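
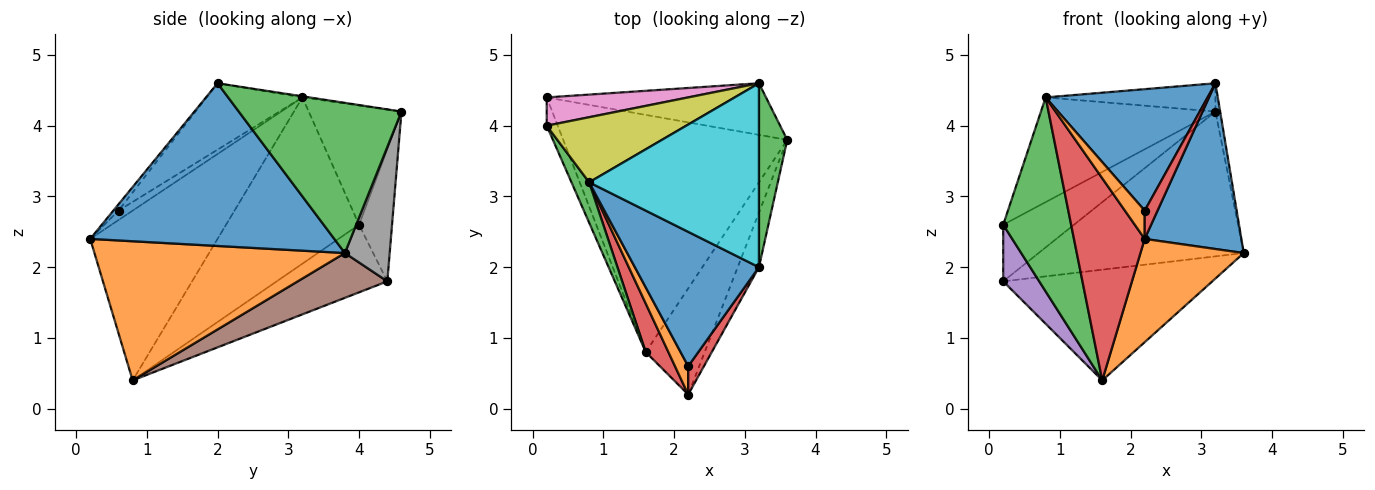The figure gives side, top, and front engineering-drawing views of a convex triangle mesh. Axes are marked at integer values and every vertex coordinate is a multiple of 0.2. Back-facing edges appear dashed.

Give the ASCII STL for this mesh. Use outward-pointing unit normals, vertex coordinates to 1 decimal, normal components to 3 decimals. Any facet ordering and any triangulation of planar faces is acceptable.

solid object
 facet normal 0.923 -0.366 -0.120
  outer loop
   vertex 3.2 2.0 4.6
   vertex 2.2 0.2 2.4
   vertex 3.6 3.8 2.2
  endloop
 endfacet
 facet normal 0.861 -0.355 -0.365
  outer loop
   vertex 1.6 0.8 0.4
   vertex 3.6 3.8 2.2
   vertex 2.2 0.2 2.4
  endloop
 endfacet
 facet normal 0.982 0.028 0.185
  outer loop
   vertex 3.2 4.6 4.2
   vertex 3.2 2.0 4.6
   vertex 3.6 3.8 2.2
  endloop
 endfacet
 facet normal -0.272 -0.680 0.680
  outer loop
   vertex 2.2 0.6 2.8
   vertex 2.2 0.2 2.4
   vertex 3.2 2.0 4.6
  endloop
 endfacet
 facet normal -0.940 -0.306 -0.153
  outer loop
   vertex 0.2 4.4 1.8
   vertex 1.6 0.8 0.4
   vertex 0.2 4.0 2.6
  endloop
 endfacet
 facet normal 0.178 0.416 -0.892
  outer loop
   vertex 0.2 4.4 1.8
   vertex 3.6 3.8 2.2
   vertex 1.6 0.8 0.4
  endloop
 endfacet
 facet normal -0.385 0.825 0.413
  outer loop
   vertex 0.2 4.4 1.8
   vertex 0.2 4.0 2.6
   vertex 3.2 4.6 4.2
  endloop
 endfacet
 facet normal 0.202 0.923 -0.329
  outer loop
   vertex 0.2 4.4 1.8
   vertex 3.2 4.6 4.2
   vertex 3.6 3.8 2.2
  endloop
 endfacet
 facet normal -0.411 0.774 0.481
  outer loop
   vertex 0.8 3.2 4.4
   vertex 3.2 4.6 4.2
   vertex 0.2 4.0 2.6
  endloop
 endfacet
 facet normal -0.006 0.152 0.988
  outer loop
   vertex 0.8 3.2 4.4
   vertex 3.2 2.0 4.6
   vertex 3.2 4.6 4.2
  endloop
 endfacet
 facet normal -0.369 -0.623 0.690
  outer loop
   vertex 0.8 3.2 4.4
   vertex 2.2 0.6 2.8
   vertex 3.2 2.0 4.6
  endloop
 endfacet
 facet normal -0.451 -0.631 0.631
  outer loop
   vertex 0.8 3.2 4.4
   vertex 2.2 0.2 2.4
   vertex 2.2 0.6 2.8
  endloop
 endfacet
 facet normal -0.887 -0.453 0.094
  outer loop
   vertex 0.8 3.2 4.4
   vertex 0.2 4.0 2.6
   vertex 1.6 0.8 0.4
  endloop
 endfacet
 facet normal -0.868 -0.482 0.116
  outer loop
   vertex 0.8 3.2 4.4
   vertex 1.6 0.8 0.4
   vertex 2.2 0.2 2.4
  endloop
 endfacet
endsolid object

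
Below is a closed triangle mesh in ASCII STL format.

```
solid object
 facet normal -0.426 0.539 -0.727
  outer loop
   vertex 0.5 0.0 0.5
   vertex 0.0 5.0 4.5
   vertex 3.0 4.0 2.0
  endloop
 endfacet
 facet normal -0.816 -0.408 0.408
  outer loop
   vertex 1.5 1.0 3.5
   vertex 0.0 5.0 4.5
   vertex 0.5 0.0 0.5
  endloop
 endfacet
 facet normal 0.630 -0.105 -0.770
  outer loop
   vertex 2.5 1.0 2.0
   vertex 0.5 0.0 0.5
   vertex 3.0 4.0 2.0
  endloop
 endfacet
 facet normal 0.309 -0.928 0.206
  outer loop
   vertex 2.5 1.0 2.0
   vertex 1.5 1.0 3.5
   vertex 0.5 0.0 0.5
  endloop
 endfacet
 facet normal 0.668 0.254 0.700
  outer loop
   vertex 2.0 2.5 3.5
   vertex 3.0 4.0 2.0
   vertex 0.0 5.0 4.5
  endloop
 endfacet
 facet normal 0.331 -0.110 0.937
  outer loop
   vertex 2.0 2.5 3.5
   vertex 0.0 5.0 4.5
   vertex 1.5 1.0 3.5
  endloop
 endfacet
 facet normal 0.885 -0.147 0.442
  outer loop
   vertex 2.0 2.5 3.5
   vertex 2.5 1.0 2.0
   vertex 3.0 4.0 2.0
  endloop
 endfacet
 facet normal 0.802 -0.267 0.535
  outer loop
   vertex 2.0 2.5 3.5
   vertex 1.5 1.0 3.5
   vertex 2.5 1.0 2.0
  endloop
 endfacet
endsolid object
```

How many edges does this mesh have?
12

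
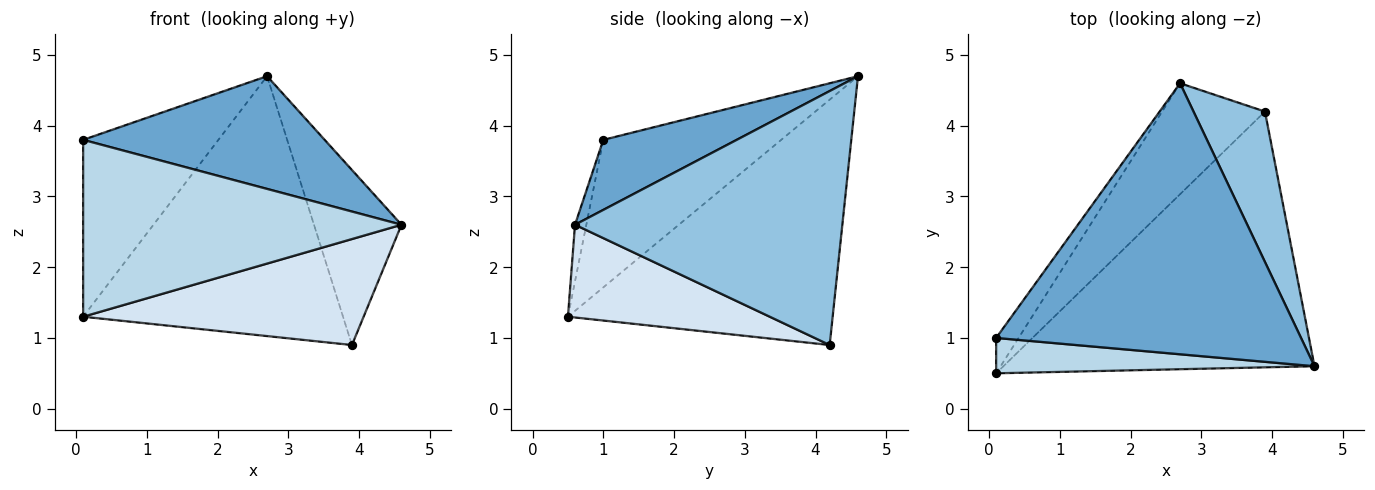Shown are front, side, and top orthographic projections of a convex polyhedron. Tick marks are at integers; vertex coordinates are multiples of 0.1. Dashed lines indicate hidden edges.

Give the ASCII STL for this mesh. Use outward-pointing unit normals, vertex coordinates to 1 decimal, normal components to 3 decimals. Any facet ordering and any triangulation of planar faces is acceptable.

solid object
 facet normal 0.207 -0.376 0.903
  outer loop
   vertex 2.7 4.6 4.7
   vertex 0.1 1.0 3.8
   vertex 4.6 0.6 2.6
  endloop
 endfacet
 facet normal 0.918 0.301 0.258
  outer loop
   vertex 3.9 4.2 0.9
   vertex 2.7 4.6 4.7
   vertex 4.6 0.6 2.6
  endloop
 endfacet
 facet normal -0.035 -0.980 0.196
  outer loop
   vertex 0.1 0.5 1.3
   vertex 4.6 0.6 2.6
   vertex 0.1 1.0 3.8
  endloop
 endfacet
 facet normal 0.266 -0.369 -0.891
  outer loop
   vertex 0.1 0.5 1.3
   vertex 3.9 4.2 0.9
   vertex 4.6 0.6 2.6
  endloop
 endfacet
 facet normal -0.790 0.601 -0.120
  outer loop
   vertex 0.1 0.5 1.3
   vertex 0.1 1.0 3.8
   vertex 2.7 4.6 4.7
  endloop
 endfacet
 facet normal -0.684 0.671 -0.287
  outer loop
   vertex 0.1 0.5 1.3
   vertex 2.7 4.6 4.7
   vertex 3.9 4.2 0.9
  endloop
 endfacet
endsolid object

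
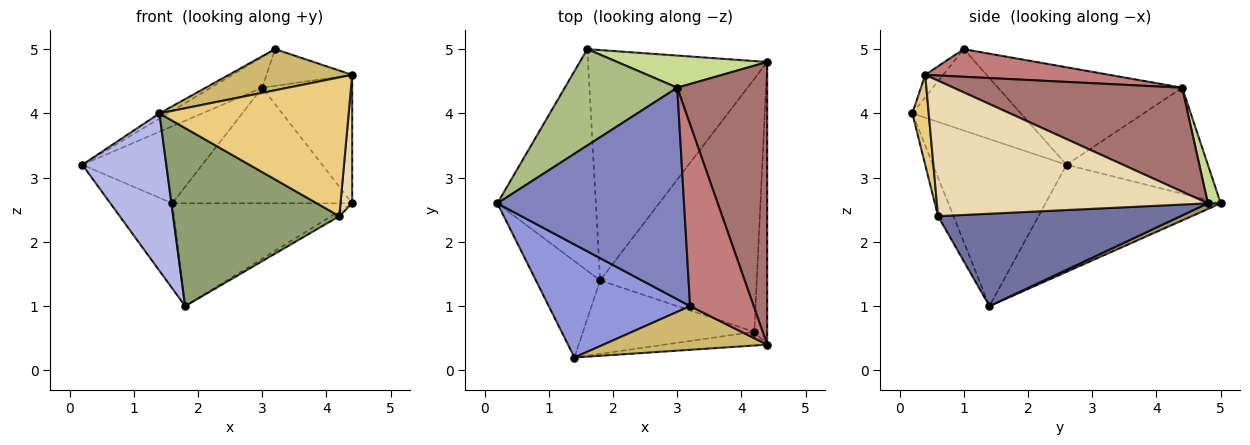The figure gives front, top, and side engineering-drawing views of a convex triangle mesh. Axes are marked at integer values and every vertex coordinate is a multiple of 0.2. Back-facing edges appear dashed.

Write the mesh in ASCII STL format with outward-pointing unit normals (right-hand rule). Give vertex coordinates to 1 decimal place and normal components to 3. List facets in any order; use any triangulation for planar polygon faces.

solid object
 facet normal 0.508 0.017 -0.861
  outer loop
   vertex 4.2 0.6 2.4
   vertex 1.8 1.4 1.0
   vertex 4.4 4.8 2.6
  endloop
 endfacet
 facet normal -0.459 0.128 0.879
  outer loop
   vertex 3.0 4.4 4.4
   vertex 0.2 2.6 3.2
   vertex 3.2 1.0 5.0
  endloop
 endfacet
 facet normal -0.499 0.039 0.866
  outer loop
   vertex 1.4 0.2 4.0
   vertex 3.2 1.0 5.0
   vertex 0.2 2.6 3.2
  endloop
 endfacet
 facet normal -0.805 -0.506 -0.310
  outer loop
   vertex 1.4 0.2 4.0
   vertex 0.2 2.6 3.2
   vertex 1.8 1.4 1.0
  endloop
 endfacet
 facet normal -0.085 -0.921 -0.380
  outer loop
   vertex 1.4 0.2 4.0
   vertex 1.8 1.4 1.0
   vertex 4.2 0.6 2.4
  endloop
 endfacet
 facet normal -0.593 0.503 0.629
  outer loop
   vertex 1.6 5.0 2.6
   vertex 0.2 2.6 3.2
   vertex 3.0 4.4 4.4
  endloop
 endfacet
 facet normal 0.069 0.961 0.267
  outer loop
   vertex 1.6 5.0 2.6
   vertex 3.0 4.4 4.4
   vertex 4.4 4.8 2.6
  endloop
 endfacet
 facet normal -0.712 0.252 -0.655
  outer loop
   vertex 1.6 5.0 2.6
   vertex 1.8 1.4 1.0
   vertex 0.2 2.6 3.2
  endloop
 endfacet
 facet normal 0.029 0.407 -0.913
  outer loop
   vertex 1.6 5.0 2.6
   vertex 4.4 4.8 2.6
   vertex 1.8 1.4 1.0
  endloop
 endfacet
 facet normal -0.099 -0.682 0.725
  outer loop
   vertex 4.4 0.4 4.6
   vertex 3.2 1.0 5.0
   vertex 1.4 0.2 4.0
  endloop
 endfacet
 facet normal 0.086 -0.991 -0.098
  outer loop
   vertex 4.4 0.4 4.6
   vertex 1.4 0.2 4.0
   vertex 4.2 0.6 2.4
  endloop
 endfacet
 facet normal 0.995 -0.043 -0.094
  outer loop
   vertex 4.4 0.4 4.6
   vertex 4.2 0.6 2.4
   vertex 4.4 4.8 2.6
  endloop
 endfacet
 facet normal 0.725 0.285 0.627
  outer loop
   vertex 4.4 0.4 4.6
   vertex 4.4 4.8 2.6
   vertex 3.0 4.4 4.4
  endloop
 endfacet
 facet normal 0.392 0.182 0.902
  outer loop
   vertex 4.4 0.4 4.6
   vertex 3.0 4.4 4.4
   vertex 3.2 1.0 5.0
  endloop
 endfacet
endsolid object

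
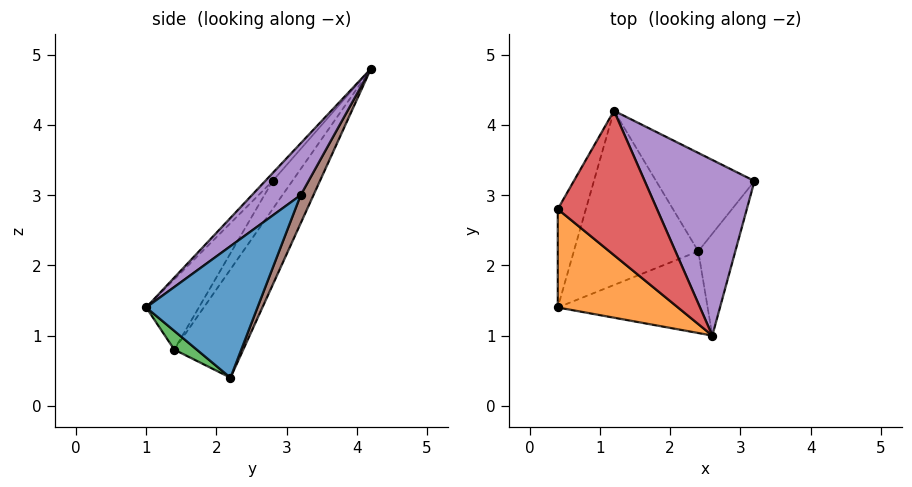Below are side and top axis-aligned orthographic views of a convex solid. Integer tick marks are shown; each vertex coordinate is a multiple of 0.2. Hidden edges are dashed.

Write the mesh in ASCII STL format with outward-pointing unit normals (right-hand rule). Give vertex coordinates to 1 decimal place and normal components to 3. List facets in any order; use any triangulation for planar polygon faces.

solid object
 facet normal 0.961 -0.065 -0.270
  outer loop
   vertex 2.4 2.2 0.4
   vertex 3.2 3.2 3.0
   vertex 2.6 1.0 1.4
  endloop
 endfacet
 facet normal -0.282 -0.829 0.483
  outer loop
   vertex 0.4 1.4 0.8
   vertex 2.6 1.0 1.4
   vertex 0.4 2.8 3.2
  endloop
 endfacet
 facet normal 0.097 -0.628 -0.772
  outer loop
   vertex 0.4 1.4 0.8
   vertex 2.4 2.2 0.4
   vertex 2.6 1.0 1.4
  endloop
 endfacet
 facet normal -0.054 -0.738 0.673
  outer loop
   vertex 1.2 4.2 4.8
   vertex 0.4 2.8 3.2
   vertex 2.6 1.0 1.4
  endloop
 endfacet
 facet normal 0.338 -0.612 0.715
  outer loop
   vertex 1.2 4.2 4.8
   vertex 2.6 1.0 1.4
   vertex 3.2 3.2 3.0
  endloop
 endfacet
 facet normal 0.110 0.916 -0.386
  outer loop
   vertex 1.2 4.2 4.8
   vertex 3.2 3.2 3.0
   vertex 2.4 2.2 0.4
  endloop
 endfacet
 facet normal -0.450 0.771 -0.450
  outer loop
   vertex 1.2 4.2 4.8
   vertex 0.4 1.4 0.8
   vertex 0.4 2.8 3.2
  endloop
 endfacet
 facet normal -0.407 0.784 -0.468
  outer loop
   vertex 1.2 4.2 4.8
   vertex 2.4 2.2 0.4
   vertex 0.4 1.4 0.8
  endloop
 endfacet
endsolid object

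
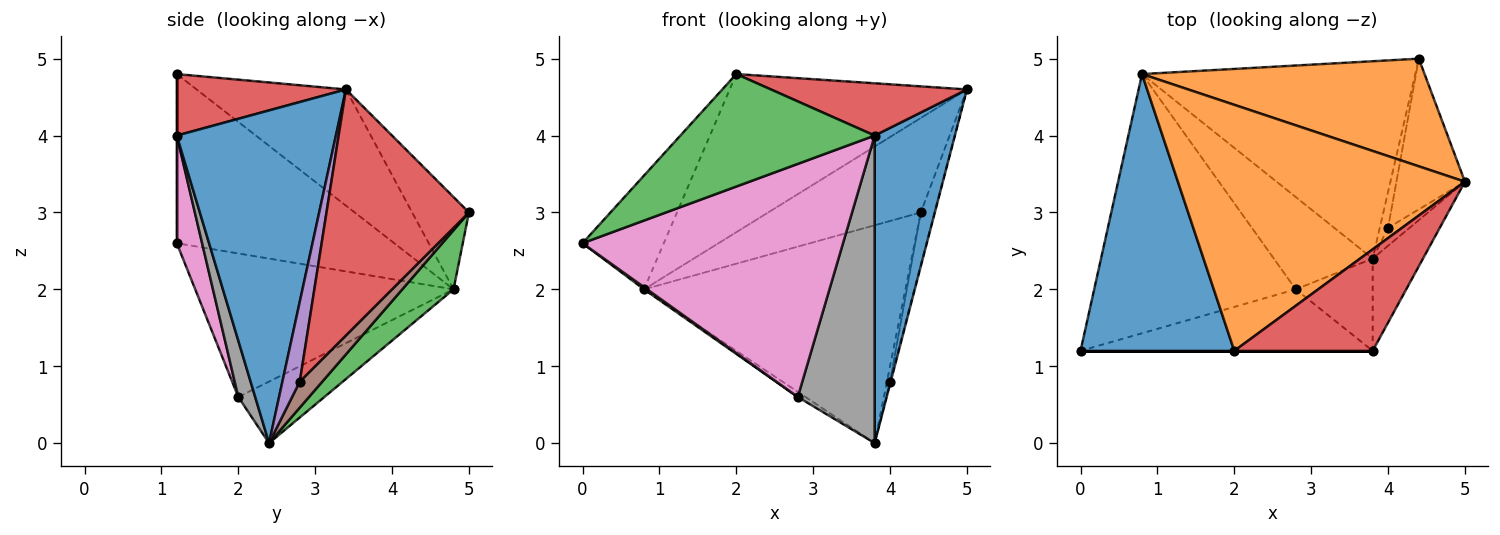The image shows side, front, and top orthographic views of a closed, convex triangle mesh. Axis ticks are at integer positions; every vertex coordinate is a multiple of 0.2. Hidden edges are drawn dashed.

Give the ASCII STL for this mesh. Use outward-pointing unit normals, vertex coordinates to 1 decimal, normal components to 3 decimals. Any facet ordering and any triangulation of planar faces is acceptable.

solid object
 facet normal 0.885 -0.446 -0.134
  outer loop
   vertex 3.8 1.2 4.0
   vertex 3.8 2.4 0.0
   vertex 5.0 3.4 4.6
  endloop
 endfacet
 facet normal -0.238 0.641 0.730
  outer loop
   vertex 0.8 4.8 2.0
   vertex 5.0 3.4 4.6
   vertex 4.4 5.0 3.0
  endloop
 endfacet
 facet normal 0.144 0.733 -0.664
  outer loop
   vertex 0.8 4.8 2.0
   vertex 4.4 5.0 3.0
   vertex 3.8 2.4 0.0
  endloop
 endfacet
 facet normal 0.959 0.093 -0.267
  outer loop
   vertex 4.0 2.8 0.8
   vertex 4.4 5.0 3.0
   vertex 5.0 3.4 4.6
  endloop
 endfacet
 facet normal 0.965 0.037 -0.260
  outer loop
   vertex 4.0 2.8 0.8
   vertex 5.0 3.4 4.6
   vertex 3.8 2.4 0.0
  endloop
 endfacet
 facet normal 0.945 0.129 -0.301
  outer loop
   vertex 4.0 2.8 0.8
   vertex 3.8 2.4 0.0
   vertex 4.4 5.0 3.0
  endloop
 endfacet
 facet normal 0.094 -0.963 -0.254
  outer loop
   vertex 2.8 2.0 0.6
   vertex 3.8 1.2 4.0
   vertex 0.0 1.2 2.6
  endloop
 endfacet
 facet normal 0.206 -0.937 -0.281
  outer loop
   vertex 2.8 2.0 0.6
   vertex 3.8 2.4 0.0
   vertex 3.8 1.2 4.0
  endloop
 endfacet
 facet normal -0.580 -0.007 -0.815
  outer loop
   vertex 2.8 2.0 0.6
   vertex 0.0 1.2 2.6
   vertex 0.8 4.8 2.0
  endloop
 endfacet
 facet normal -0.528 0.047 -0.848
  outer loop
   vertex 2.8 2.0 0.6
   vertex 0.8 4.8 2.0
   vertex 3.8 2.4 0.0
  endloop
 endfacet
 facet normal -0.713 0.267 0.648
  outer loop
   vertex 2.0 1.2 4.8
   vertex 0.8 4.8 2.0
   vertex 0.0 1.2 2.6
  endloop
 endfacet
 facet normal -0.322 0.512 0.796
  outer loop
   vertex 2.0 1.2 4.8
   vertex 5.0 3.4 4.6
   vertex 0.8 4.8 2.0
  endloop
 endfacet
 facet normal 0.000 -1.000 0.000
  outer loop
   vertex 2.0 1.2 4.8
   vertex 0.0 1.2 2.6
   vertex 3.8 1.2 4.0
  endloop
 endfacet
 facet normal 0.367 -0.426 0.827
  outer loop
   vertex 2.0 1.2 4.8
   vertex 3.8 1.2 4.0
   vertex 5.0 3.4 4.6
  endloop
 endfacet
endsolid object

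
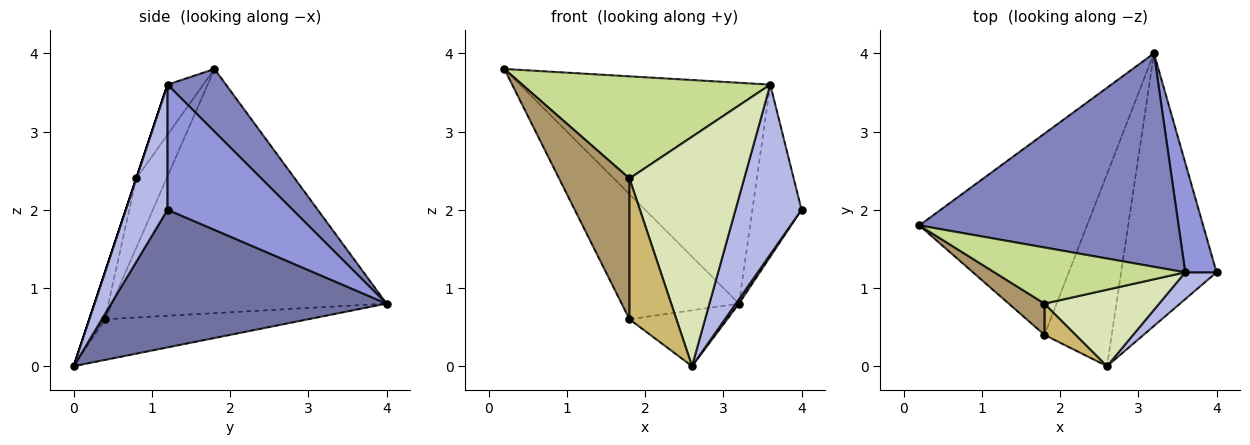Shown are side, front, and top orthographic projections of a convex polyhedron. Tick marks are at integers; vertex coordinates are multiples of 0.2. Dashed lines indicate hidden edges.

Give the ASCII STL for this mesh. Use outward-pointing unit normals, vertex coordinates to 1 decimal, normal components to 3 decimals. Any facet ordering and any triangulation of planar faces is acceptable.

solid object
 facet normal 0.822 -0.009 -0.570
  outer loop
   vertex 2.6 0.0 0.0
   vertex 3.2 4.0 0.8
   vertex 4.0 1.2 2.0
  endloop
 endfacet
 facet normal 0.165 0.709 0.685
  outer loop
   vertex 3.6 1.2 3.6
   vertex 3.2 4.0 0.8
   vertex 0.2 1.8 3.8
  endloop
 endfacet
 facet normal 0.907 0.356 0.227
  outer loop
   vertex 3.6 1.2 3.6
   vertex 4.0 1.2 2.0
   vertex 3.2 4.0 0.8
  endloop
 endfacet
 facet normal 0.529 -0.838 0.132
  outer loop
   vertex 3.6 1.2 3.6
   vertex 2.6 0.0 0.0
   vertex 4.0 1.2 2.0
  endloop
 endfacet
 facet normal -0.778 0.332 -0.534
  outer loop
   vertex 1.8 0.4 0.6
   vertex 0.2 1.8 3.8
   vertex 3.2 4.0 0.8
  endloop
 endfacet
 facet normal -0.502 0.241 -0.830
  outer loop
   vertex 1.8 0.4 0.6
   vertex 3.2 4.0 0.8
   vertex 2.6 0.0 0.0
  endloop
 endfacet
 facet normal -0.125 -0.869 0.478
  outer loop
   vertex 1.8 0.8 2.4
   vertex 3.6 1.2 3.6
   vertex 0.2 1.8 3.8
  endloop
 endfacet
 facet normal 0.000 -0.949 0.316
  outer loop
   vertex 1.8 0.8 2.4
   vertex 2.6 0.0 0.0
   vertex 3.6 1.2 3.6
  endloop
 endfacet
 facet normal -0.387 -0.900 0.200
  outer loop
   vertex 1.8 0.8 2.4
   vertex 0.2 1.8 3.8
   vertex 1.8 0.4 0.6
  endloop
 endfacet
 facet normal -0.309 -0.928 0.206
  outer loop
   vertex 1.8 0.8 2.4
   vertex 1.8 0.4 0.6
   vertex 2.6 0.0 0.0
  endloop
 endfacet
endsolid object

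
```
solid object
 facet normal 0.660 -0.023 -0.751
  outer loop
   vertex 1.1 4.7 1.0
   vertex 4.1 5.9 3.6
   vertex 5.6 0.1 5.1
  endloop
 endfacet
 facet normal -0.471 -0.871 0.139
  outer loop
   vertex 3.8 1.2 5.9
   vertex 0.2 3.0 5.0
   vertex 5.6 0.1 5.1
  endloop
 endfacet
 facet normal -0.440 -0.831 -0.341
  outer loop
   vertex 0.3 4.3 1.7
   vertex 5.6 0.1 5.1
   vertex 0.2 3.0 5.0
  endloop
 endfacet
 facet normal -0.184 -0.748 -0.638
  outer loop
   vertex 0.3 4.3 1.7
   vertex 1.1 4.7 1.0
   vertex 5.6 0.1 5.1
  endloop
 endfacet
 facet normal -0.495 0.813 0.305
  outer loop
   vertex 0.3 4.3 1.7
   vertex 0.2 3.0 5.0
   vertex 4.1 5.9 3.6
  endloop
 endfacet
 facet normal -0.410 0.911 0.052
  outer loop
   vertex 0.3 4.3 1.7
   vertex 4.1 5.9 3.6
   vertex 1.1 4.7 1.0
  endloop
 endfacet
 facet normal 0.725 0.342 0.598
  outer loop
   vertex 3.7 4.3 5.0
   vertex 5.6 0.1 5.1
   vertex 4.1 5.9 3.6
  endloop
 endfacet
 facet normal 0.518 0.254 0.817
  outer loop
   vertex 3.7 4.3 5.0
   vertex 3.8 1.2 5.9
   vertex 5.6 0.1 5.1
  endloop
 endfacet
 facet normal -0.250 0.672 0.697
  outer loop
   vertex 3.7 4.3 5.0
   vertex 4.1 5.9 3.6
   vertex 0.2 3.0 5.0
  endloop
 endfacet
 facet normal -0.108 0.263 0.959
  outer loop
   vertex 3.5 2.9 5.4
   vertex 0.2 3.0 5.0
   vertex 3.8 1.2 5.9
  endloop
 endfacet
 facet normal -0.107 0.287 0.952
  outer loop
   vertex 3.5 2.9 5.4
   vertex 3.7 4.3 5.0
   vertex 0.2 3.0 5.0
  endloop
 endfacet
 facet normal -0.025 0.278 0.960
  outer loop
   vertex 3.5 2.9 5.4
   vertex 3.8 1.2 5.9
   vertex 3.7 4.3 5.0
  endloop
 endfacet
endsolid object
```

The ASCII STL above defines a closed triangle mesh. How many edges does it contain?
18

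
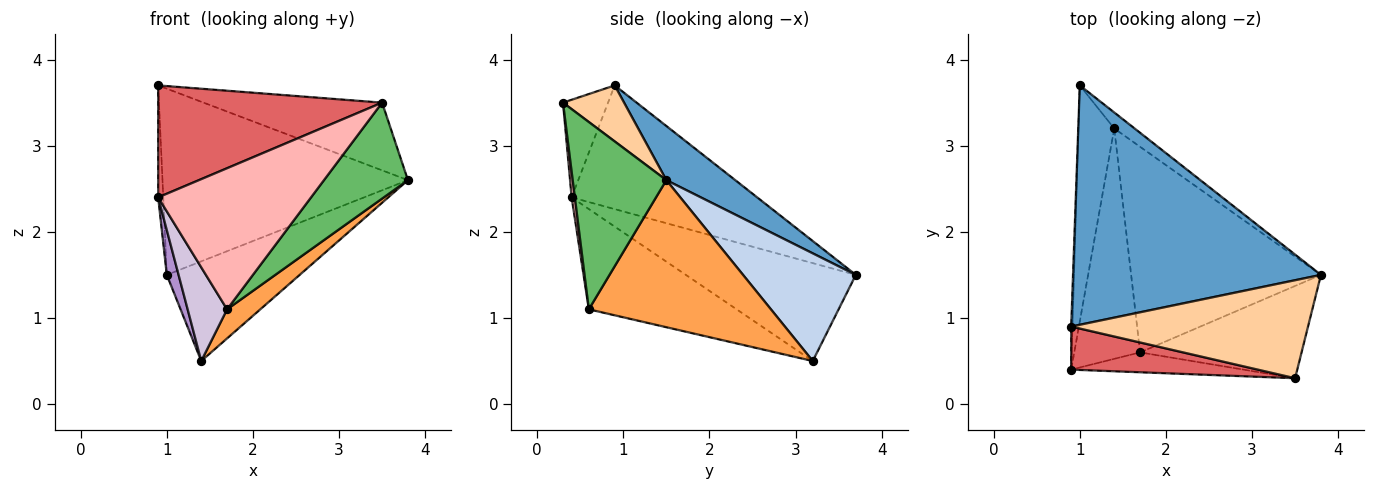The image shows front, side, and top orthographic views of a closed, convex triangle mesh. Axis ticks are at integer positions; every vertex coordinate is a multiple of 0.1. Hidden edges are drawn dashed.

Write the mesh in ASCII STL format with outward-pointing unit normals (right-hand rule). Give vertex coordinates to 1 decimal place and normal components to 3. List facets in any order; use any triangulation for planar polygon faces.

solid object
 facet normal 0.170 0.605 0.778
  outer loop
   vertex 1.0 3.7 1.5
   vertex 0.9 0.9 3.7
   vertex 3.8 1.5 2.6
  endloop
 endfacet
 facet normal 0.642 0.757 -0.121
  outer loop
   vertex 1.4 3.2 0.5
   vertex 1.0 3.7 1.5
   vertex 3.8 1.5 2.6
  endloop
 endfacet
 facet normal 0.609 -0.111 -0.786
  outer loop
   vertex 1.7 0.6 1.1
   vertex 1.4 3.2 0.5
   vertex 3.8 1.5 2.6
  endloop
 endfacet
 facet normal 0.191 0.558 0.808
  outer loop
   vertex 3.5 0.3 3.5
   vertex 3.8 1.5 2.6
   vertex 0.9 0.9 3.7
  endloop
 endfacet
 facet normal 0.627 -0.562 -0.540
  outer loop
   vertex 3.5 0.3 3.5
   vertex 1.7 0.6 1.1
   vertex 3.8 1.5 2.6
  endloop
 endfacet
 facet normal -1.000 0.027 -0.011
  outer loop
   vertex 0.9 0.4 2.4
   vertex 0.9 0.9 3.7
   vertex 1.0 3.7 1.5
  endloop
 endfacet
 facet normal -0.185 -0.917 0.353
  outer loop
   vertex 0.9 0.4 2.4
   vertex 3.5 0.3 3.5
   vertex 0.9 0.9 3.7
  endloop
 endfacet
 facet normal 0.021 -0.990 -0.139
  outer loop
   vertex 0.9 0.4 2.4
   vertex 1.7 0.6 1.1
   vertex 3.5 0.3 3.5
  endloop
 endfacet
 facet normal -0.937 -0.065 -0.342
  outer loop
   vertex 0.9 0.4 2.4
   vertex 1.0 3.7 1.5
   vertex 1.4 3.2 0.5
  endloop
 endfacet
 facet normal -0.816 -0.218 -0.536
  outer loop
   vertex 0.9 0.4 2.4
   vertex 1.4 3.2 0.5
   vertex 1.7 0.6 1.1
  endloop
 endfacet
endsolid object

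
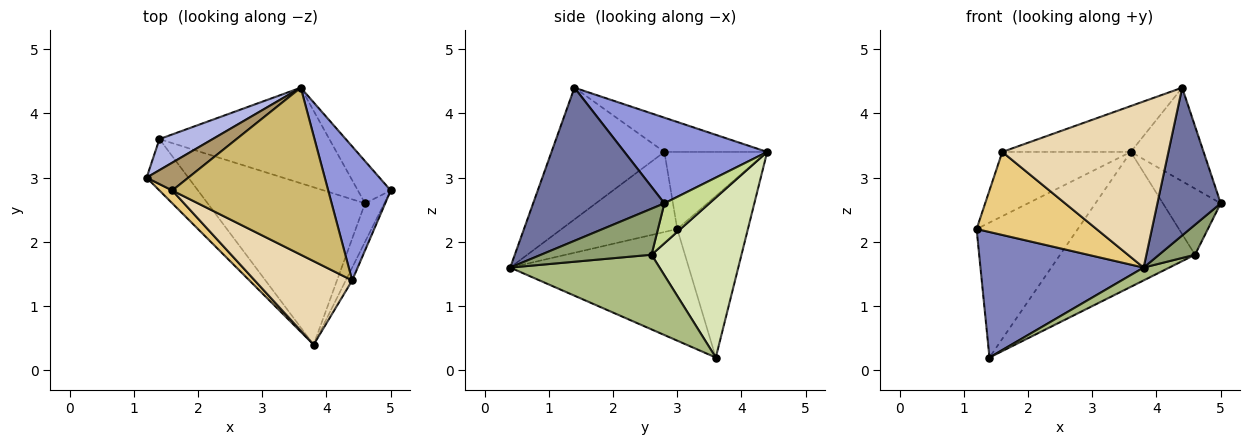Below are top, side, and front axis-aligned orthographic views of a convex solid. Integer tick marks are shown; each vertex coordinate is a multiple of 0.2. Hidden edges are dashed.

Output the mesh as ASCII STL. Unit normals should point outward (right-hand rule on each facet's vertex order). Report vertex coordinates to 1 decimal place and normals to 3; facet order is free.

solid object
 facet normal 0.900 -0.434 -0.038
  outer loop
   vertex 4.4 1.4 4.4
   vertex 3.8 0.4 1.6
   vertex 5.0 2.8 2.6
  endloop
 endfacet
 facet normal -0.712 -0.650 -0.266
  outer loop
   vertex 1.4 3.6 0.2
   vertex 3.8 0.4 1.6
   vertex 1.2 3.0 2.2
  endloop
 endfacet
 facet normal 0.747 0.381 0.545
  outer loop
   vertex 3.6 4.4 3.4
   vertex 4.4 1.4 4.4
   vertex 5.0 2.8 2.6
  endloop
 endfacet
 facet normal -0.563 0.806 0.185
  outer loop
   vertex 3.6 4.4 3.4
   vertex 1.4 3.6 0.2
   vertex 1.2 3.0 2.2
  endloop
 endfacet
 facet normal 0.883 -0.288 -0.370
  outer loop
   vertex 4.6 2.6 1.8
   vertex 5.0 2.8 2.6
   vertex 3.8 0.4 1.6
  endloop
 endfacet
 facet normal 0.428 -0.074 -0.901
  outer loop
   vertex 4.6 2.6 1.8
   vertex 3.8 0.4 1.6
   vertex 1.4 3.6 0.2
  endloop
 endfacet
 facet normal 0.548 0.705 -0.450
  outer loop
   vertex 4.6 2.6 1.8
   vertex 3.6 4.4 3.4
   vertex 5.0 2.8 2.6
  endloop
 endfacet
 facet normal 0.478 0.717 -0.508
  outer loop
   vertex 4.6 2.6 1.8
   vertex 1.4 3.6 0.2
   vertex 3.6 4.4 3.4
  endloop
 endfacet
 facet normal -0.592 0.740 0.321
  outer loop
   vertex 1.6 2.8 3.4
   vertex 3.6 4.4 3.4
   vertex 1.2 3.0 2.2
  endloop
 endfacet
 facet normal -0.207 0.259 0.943
  outer loop
   vertex 1.6 2.8 3.4
   vertex 4.4 1.4 4.4
   vertex 3.6 4.4 3.4
  endloop
 endfacet
 facet normal -0.690 -0.715 0.111
  outer loop
   vertex 1.6 2.8 3.4
   vertex 1.2 3.0 2.2
   vertex 3.8 0.4 1.6
  endloop
 endfacet
 facet normal -0.519 -0.764 0.384
  outer loop
   vertex 1.6 2.8 3.4
   vertex 3.8 0.4 1.6
   vertex 4.4 1.4 4.4
  endloop
 endfacet
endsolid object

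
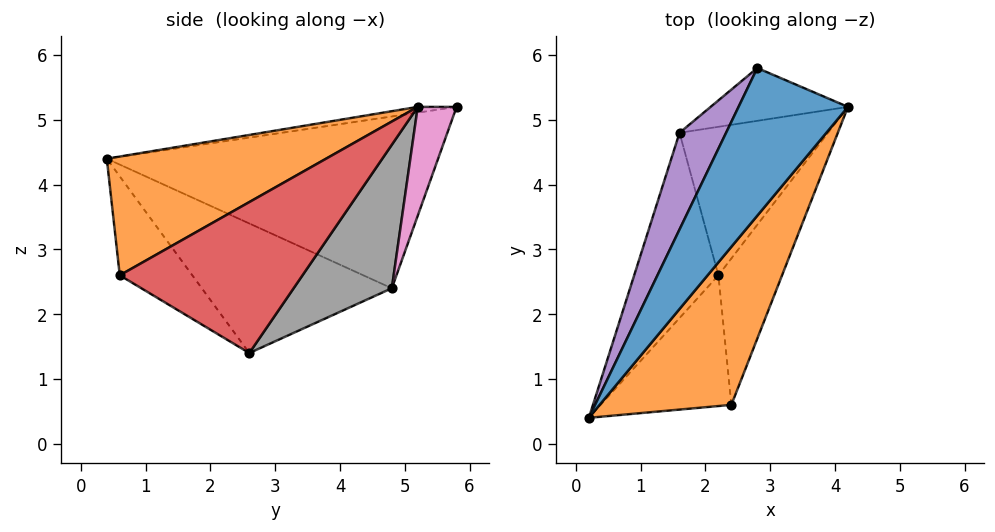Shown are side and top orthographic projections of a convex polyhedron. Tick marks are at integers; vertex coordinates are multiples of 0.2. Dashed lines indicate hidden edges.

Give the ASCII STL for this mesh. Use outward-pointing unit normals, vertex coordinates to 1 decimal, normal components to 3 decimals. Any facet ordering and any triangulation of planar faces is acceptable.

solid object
 facet normal -0.052 -0.122 0.991
  outer loop
   vertex 2.8 5.8 5.2
   vertex 0.2 0.4 4.4
   vertex 4.2 5.2 5.2
  endloop
 endfacet
 facet normal 0.553 -0.563 0.614
  outer loop
   vertex 2.4 0.6 2.6
   vertex 4.2 5.2 5.2
   vertex 0.2 0.4 4.4
  endloop
 endfacet
 facet normal -0.531 -0.474 -0.702
  outer loop
   vertex 2.4 0.6 2.6
   vertex 0.2 0.4 4.4
   vertex 2.2 2.6 1.4
  endloop
 endfacet
 facet normal 0.912 -0.140 -0.385
  outer loop
   vertex 2.4 0.6 2.6
   vertex 2.2 2.6 1.4
   vertex 4.2 5.2 5.2
  endloop
 endfacet
 facet normal -0.888 0.392 0.241
  outer loop
   vertex 1.6 4.8 2.4
   vertex 0.2 0.4 4.4
   vertex 2.8 5.8 5.2
  endloop
 endfacet
 facet normal -0.838 0.019 -0.545
  outer loop
   vertex 1.6 4.8 2.4
   vertex 2.2 2.6 1.4
   vertex 0.2 0.4 4.4
  endloop
 endfacet
 facet normal 0.353 0.823 -0.445
  outer loop
   vertex 1.6 4.8 2.4
   vertex 2.8 5.8 5.2
   vertex 4.2 5.2 5.2
  endloop
 endfacet
 facet normal 0.617 0.459 -0.639
  outer loop
   vertex 1.6 4.8 2.4
   vertex 4.2 5.2 5.2
   vertex 2.2 2.6 1.4
  endloop
 endfacet
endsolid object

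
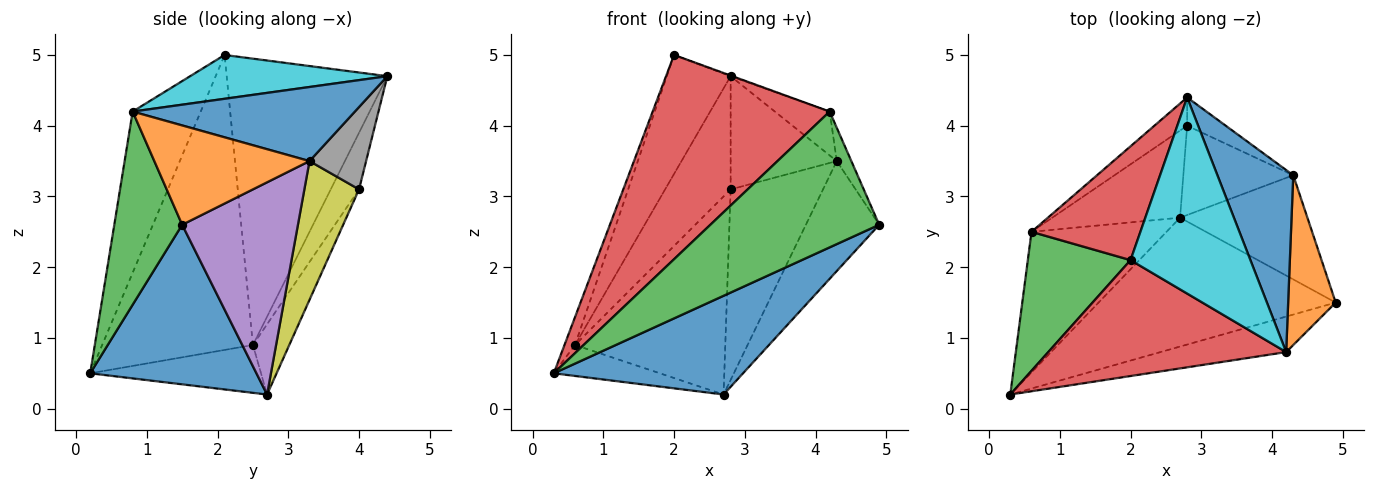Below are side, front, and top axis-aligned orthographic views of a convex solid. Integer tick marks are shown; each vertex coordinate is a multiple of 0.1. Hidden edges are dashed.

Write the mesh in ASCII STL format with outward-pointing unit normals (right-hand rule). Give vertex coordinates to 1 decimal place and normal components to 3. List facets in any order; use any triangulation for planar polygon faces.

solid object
 facet normal 0.471 -0.536 -0.700
  outer loop
   vertex 2.7 2.7 0.2
   vertex 4.9 1.5 2.6
   vertex 0.3 0.2 0.5
  endloop
 endfacet
 facet normal -0.327 0.203 -0.923
  outer loop
   vertex 0.6 2.5 0.9
   vertex 2.7 2.7 0.2
   vertex 0.3 0.2 0.5
  endloop
 endfacet
 facet normal -0.942 0.066 0.328
  outer loop
   vertex 0.6 2.5 0.9
   vertex 0.3 0.2 0.5
   vertex 2.0 2.1 5.0
  endloop
 endfacet
 facet normal -0.876 0.348 0.333
  outer loop
   vertex 0.6 2.5 0.9
   vertex 2.0 2.1 5.0
   vertex 2.8 4.4 4.7
  endloop
 endfacet
 facet normal 0.754 0.477 -0.452
  outer loop
   vertex 4.3 3.3 3.5
   vertex 4.9 1.5 2.6
   vertex 2.7 2.7 0.2
  endloop
 endfacet
 facet normal -0.386 0.895 -0.224
  outer loop
   vertex 2.8 4.0 3.1
   vertex 0.6 2.5 0.9
   vertex 2.8 4.4 4.7
  endloop
 endfacet
 facet normal -0.216 0.894 -0.393
  outer loop
   vertex 2.8 4.0 3.1
   vertex 2.7 2.7 0.2
   vertex 0.6 2.5 0.9
  endloop
 endfacet
 facet normal 0.460 0.862 -0.215
  outer loop
   vertex 2.8 4.0 3.1
   vertex 2.8 4.4 4.7
   vertex 4.3 3.3 3.5
  endloop
 endfacet
 facet normal 0.472 0.798 -0.374
  outer loop
   vertex 2.8 4.0 3.1
   vertex 4.3 3.3 3.5
   vertex 2.7 2.7 0.2
  endloop
 endfacet
 facet normal 0.343 0.003 0.939
  outer loop
   vertex 4.2 0.8 4.2
   vertex 2.8 4.4 4.7
   vertex 2.0 2.1 5.0
  endloop
 endfacet
 facet normal 0.689 0.170 0.705
  outer loop
   vertex 4.2 0.8 4.2
   vertex 4.3 3.3 3.5
   vertex 2.8 4.4 4.7
  endloop
 endfacet
 facet normal 0.899 0.085 0.430
  outer loop
   vertex 4.2 0.8 4.2
   vertex 4.9 1.5 2.6
   vertex 4.3 3.3 3.5
  endloop
 endfacet
 facet normal 0.362 -0.902 -0.236
  outer loop
   vertex 4.2 0.8 4.2
   vertex 0.3 0.2 0.5
   vertex 4.9 1.5 2.6
  endloop
 endfacet
 facet normal -0.317 -0.825 0.468
  outer loop
   vertex 4.2 0.8 4.2
   vertex 2.0 2.1 5.0
   vertex 0.3 0.2 0.5
  endloop
 endfacet
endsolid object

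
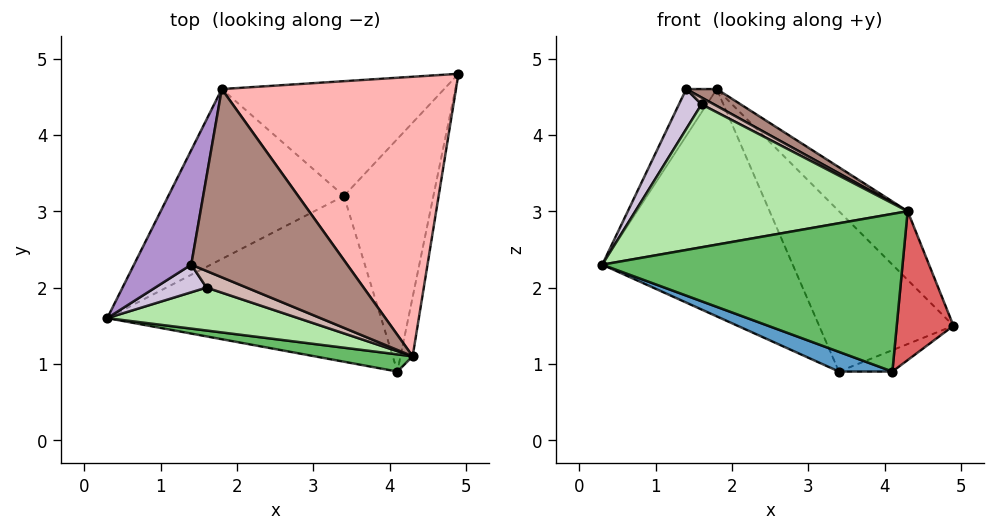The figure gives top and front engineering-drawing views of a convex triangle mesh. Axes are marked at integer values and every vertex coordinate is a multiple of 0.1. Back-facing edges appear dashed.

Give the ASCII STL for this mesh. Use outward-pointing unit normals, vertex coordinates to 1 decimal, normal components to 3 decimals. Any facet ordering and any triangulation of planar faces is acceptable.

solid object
 facet normal -0.361 -0.110 -0.926
  outer loop
   vertex 3.4 3.2 0.9
   vertex 4.1 0.9 0.9
   vertex 0.3 1.6 2.3
  endloop
 endfacet
 facet normal 0.288 0.088 -0.954
  outer loop
   vertex 3.4 3.2 0.9
   vertex 4.9 4.8 1.5
   vertex 4.1 0.9 0.9
  endloop
 endfacet
 facet normal -0.564 0.661 -0.494
  outer loop
   vertex 3.4 3.2 0.9
   vertex 0.3 1.6 2.3
   vertex 1.8 4.6 4.6
  endloop
 endfacet
 facet normal -0.536 0.687 -0.491
  outer loop
   vertex 3.4 3.2 0.9
   vertex 1.8 4.6 4.6
   vertex 4.9 4.8 1.5
  endloop
 endfacet
 facet normal -0.142 -0.984 0.107
  outer loop
   vertex 4.3 1.1 3.0
   vertex 0.3 1.6 2.3
   vertex 4.1 0.9 0.9
  endloop
 endfacet
 facet normal -0.168 -0.944 0.284
  outer loop
   vertex 4.3 1.1 3.0
   vertex 1.6 2.0 4.4
   vertex 0.3 1.6 2.3
  endloop
 endfacet
 facet normal 0.979 -0.189 -0.075
  outer loop
   vertex 4.3 1.1 3.0
   vertex 4.1 0.9 0.9
   vertex 4.9 4.8 1.5
  endloop
 endfacet
 facet normal 0.691 0.173 0.702
  outer loop
   vertex 4.3 1.1 3.0
   vertex 4.9 4.8 1.5
   vertex 1.8 4.6 4.6
  endloop
 endfacet
 facet normal -0.909 0.158 0.386
  outer loop
   vertex 1.4 2.3 4.6
   vertex 1.8 4.6 4.6
   vertex 0.3 1.6 2.3
  endloop
 endfacet
 facet normal -0.554 -0.685 0.473
  outer loop
   vertex 1.4 2.3 4.6
   vertex 0.3 1.6 2.3
   vertex 1.6 2.0 4.4
  endloop
 endfacet
 facet normal 0.456 -0.079 0.886
  outer loop
   vertex 1.4 2.3 4.6
   vertex 4.3 1.1 3.0
   vertex 1.8 4.6 4.6
  endloop
 endfacet
 facet normal 0.332 -0.360 0.872
  outer loop
   vertex 1.4 2.3 4.6
   vertex 1.6 2.0 4.4
   vertex 4.3 1.1 3.0
  endloop
 endfacet
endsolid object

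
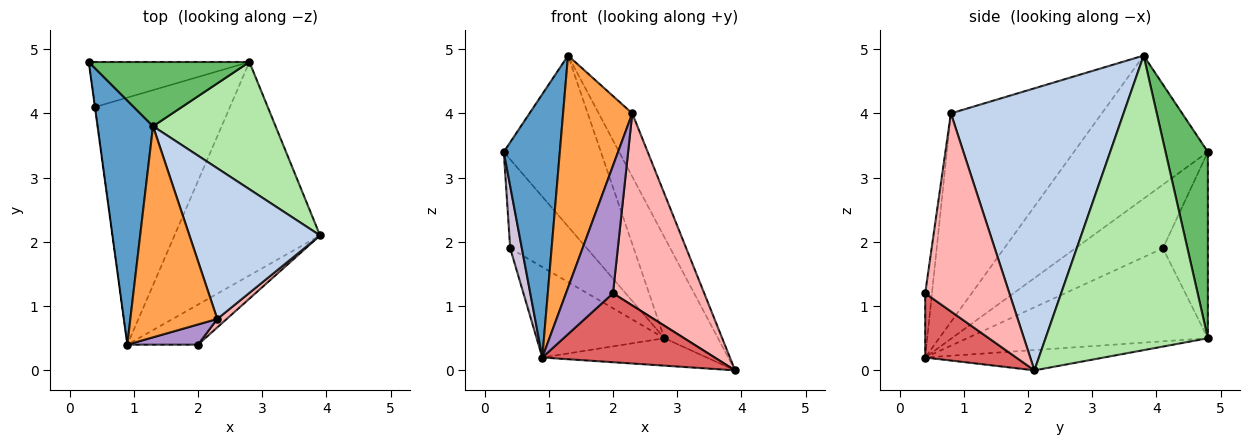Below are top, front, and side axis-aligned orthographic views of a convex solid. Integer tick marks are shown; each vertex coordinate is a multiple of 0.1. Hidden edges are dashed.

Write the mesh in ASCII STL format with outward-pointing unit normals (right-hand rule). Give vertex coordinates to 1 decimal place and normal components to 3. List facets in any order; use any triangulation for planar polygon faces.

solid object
 facet normal -0.869 -0.363 0.337
  outer loop
   vertex 1.3 3.8 4.9
   vertex 0.3 4.8 3.4
   vertex 0.9 0.4 0.2
  endloop
 endfacet
 facet normal 0.894 0.174 0.414
  outer loop
   vertex 2.3 0.8 4.0
   vertex 3.9 2.1 0.0
   vertex 1.3 3.8 4.9
  endloop
 endfacet
 facet normal -0.850 -0.390 0.354
  outer loop
   vertex 2.3 0.8 4.0
   vertex 1.3 3.8 4.9
   vertex 0.9 0.4 0.2
  endloop
 endfacet
 facet normal -0.137 0.126 -0.983
  outer loop
   vertex 2.8 4.8 0.5
   vertex 3.9 2.1 0.0
   vertex 0.9 0.4 0.2
  endloop
 endfacet
 facet normal 0.378 0.867 0.326
  outer loop
   vertex 2.8 4.8 0.5
   vertex 0.3 4.8 3.4
   vertex 1.3 3.8 4.9
  endloop
 endfacet
 facet normal 0.883 0.292 0.367
  outer loop
   vertex 2.8 4.8 0.5
   vertex 1.3 3.8 4.9
   vertex 3.9 2.1 0.0
  endloop
 endfacet
 facet normal 0.415 -0.787 -0.457
  outer loop
   vertex 2.0 0.4 1.2
   vertex 0.9 0.4 0.2
   vertex 3.9 2.1 0.0
  endloop
 endfacet
 facet normal 0.678 -0.735 0.032
  outer loop
   vertex 2.0 0.4 1.2
   vertex 3.9 2.1 0.0
   vertex 2.3 0.8 4.0
  endloop
 endfacet
 facet normal -0.141 -0.978 0.155
  outer loop
   vertex 2.0 0.4 1.2
   vertex 2.3 0.8 4.0
   vertex 0.9 0.4 0.2
  endloop
 endfacet
 facet normal -0.991 -0.132 -0.005
  outer loop
   vertex 0.4 4.1 1.9
   vertex 0.9 0.4 0.2
   vertex 0.3 4.8 3.4
  endloop
 endfacet
 facet normal -0.464 0.791 -0.400
  outer loop
   vertex 0.4 4.1 1.9
   vertex 0.3 4.8 3.4
   vertex 2.8 4.8 0.5
  endloop
 endfacet
 facet normal -0.544 0.289 -0.788
  outer loop
   vertex 0.4 4.1 1.9
   vertex 2.8 4.8 0.5
   vertex 0.9 0.4 0.2
  endloop
 endfacet
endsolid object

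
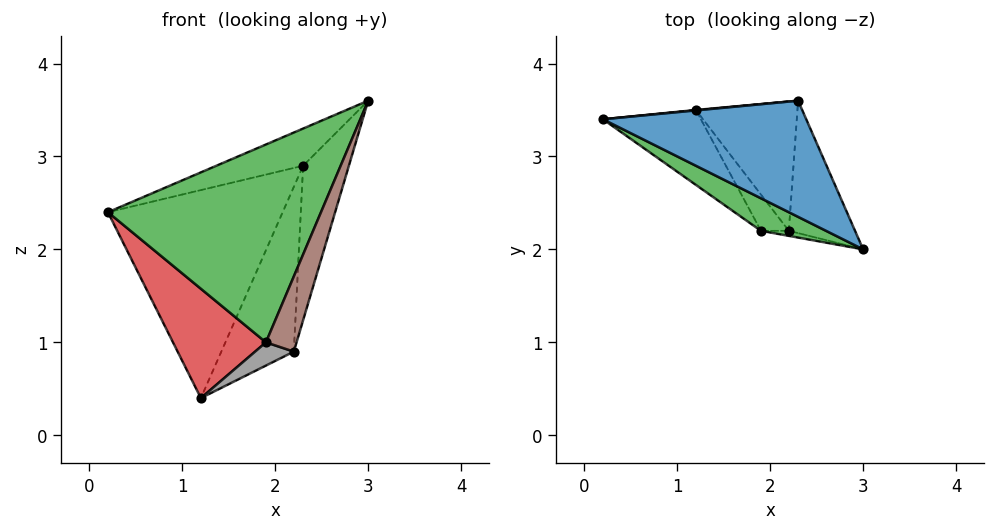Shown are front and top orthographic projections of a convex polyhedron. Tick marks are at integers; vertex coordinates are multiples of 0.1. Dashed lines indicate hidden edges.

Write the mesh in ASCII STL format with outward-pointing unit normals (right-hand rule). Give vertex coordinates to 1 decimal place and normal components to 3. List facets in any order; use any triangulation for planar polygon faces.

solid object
 facet normal -0.248 0.295 0.923
  outer loop
   vertex 2.3 3.6 2.9
   vertex 0.2 3.4 2.4
   vertex 3.0 2.0 3.6
  endloop
 endfacet
 facet normal -0.095 0.995 0.002
  outer loop
   vertex 1.2 3.5 0.4
   vertex 0.2 3.4 2.4
   vertex 2.3 3.6 2.9
  endloop
 endfacet
 facet normal -0.491 -0.860 0.141
  outer loop
   vertex 1.9 2.2 1.0
   vertex 3.0 2.0 3.6
   vertex 0.2 3.4 2.4
  endloop
 endfacet
 facet normal -0.723 -0.570 -0.390
  outer loop
   vertex 1.9 2.2 1.0
   vertex 0.2 3.4 2.4
   vertex 1.2 3.5 0.4
  endloop
 endfacet
 facet normal 0.922 0.293 -0.252
  outer loop
   vertex 2.2 2.2 0.9
   vertex 2.3 3.6 2.9
   vertex 3.0 2.0 3.6
  endloop
 endfacet
 facet normal -0.022 -0.997 -0.067
  outer loop
   vertex 2.2 2.2 0.9
   vertex 3.0 2.0 3.6
   vertex 1.9 2.2 1.0
  endloop
 endfacet
 facet normal 0.800 0.472 -0.371
  outer loop
   vertex 2.2 2.2 0.9
   vertex 1.2 3.5 0.4
   vertex 2.3 3.6 2.9
  endloop
 endfacet
 facet normal -0.270 -0.520 -0.811
  outer loop
   vertex 2.2 2.2 0.9
   vertex 1.9 2.2 1.0
   vertex 1.2 3.5 0.4
  endloop
 endfacet
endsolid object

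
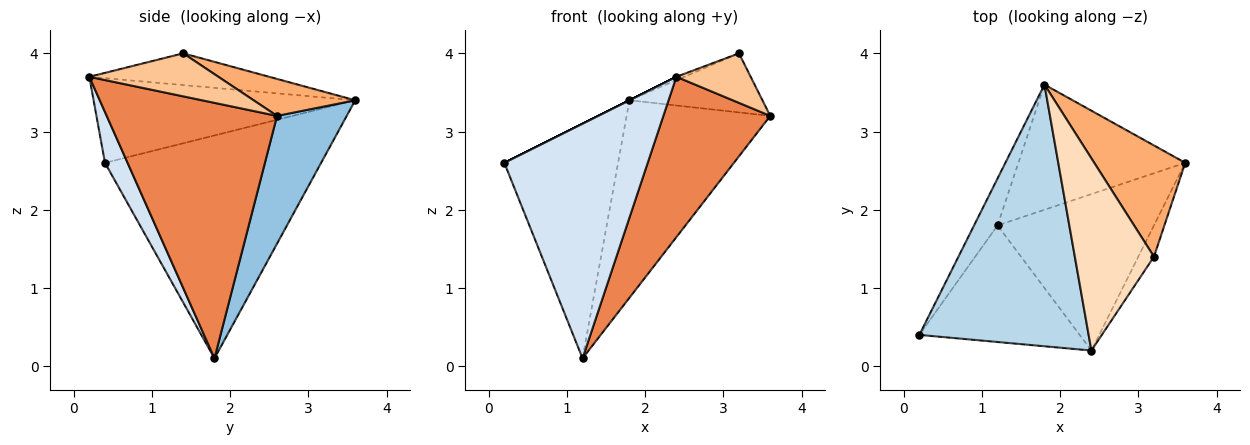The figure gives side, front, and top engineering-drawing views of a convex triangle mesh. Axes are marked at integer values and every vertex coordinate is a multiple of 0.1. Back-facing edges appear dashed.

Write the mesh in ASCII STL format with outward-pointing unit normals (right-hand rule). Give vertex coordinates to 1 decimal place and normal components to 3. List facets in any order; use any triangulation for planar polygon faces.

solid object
 facet normal -0.881 0.464 -0.093
  outer loop
   vertex 1.2 1.8 0.1
   vertex 0.2 0.4 2.6
   vertex 1.8 3.6 3.4
  endloop
 endfacet
 facet normal 0.379 0.782 -0.495
  outer loop
   vertex 1.2 1.8 0.1
   vertex 1.8 3.6 3.4
   vertex 3.6 2.6 3.2
  endloop
 endfacet
 facet normal -0.447 0.000 0.894
  outer loop
   vertex 2.4 0.2 3.7
   vertex 1.8 3.6 3.4
   vertex 0.2 0.4 2.6
  endloop
 endfacet
 facet normal 0.140 -0.887 -0.441
  outer loop
   vertex 2.4 0.2 3.7
   vertex 0.2 0.4 2.6
   vertex 1.2 1.8 0.1
  endloop
 endfacet
 facet normal 0.752 -0.472 -0.460
  outer loop
   vertex 2.4 0.2 3.7
   vertex 1.2 1.8 0.1
   vertex 3.6 2.6 3.2
  endloop
 endfacet
 facet normal 0.338 0.442 0.831
  outer loop
   vertex 3.2 1.4 4.0
   vertex 3.6 2.6 3.2
   vertex 1.8 3.6 3.4
  endloop
 endfacet
 facet normal 0.827 -0.476 -0.301
  outer loop
   vertex 3.2 1.4 4.0
   vertex 2.4 0.2 3.7
   vertex 3.6 2.6 3.2
  endloop
 endfacet
 facet normal -0.372 0.016 0.928
  outer loop
   vertex 3.2 1.4 4.0
   vertex 1.8 3.6 3.4
   vertex 2.4 0.2 3.7
  endloop
 endfacet
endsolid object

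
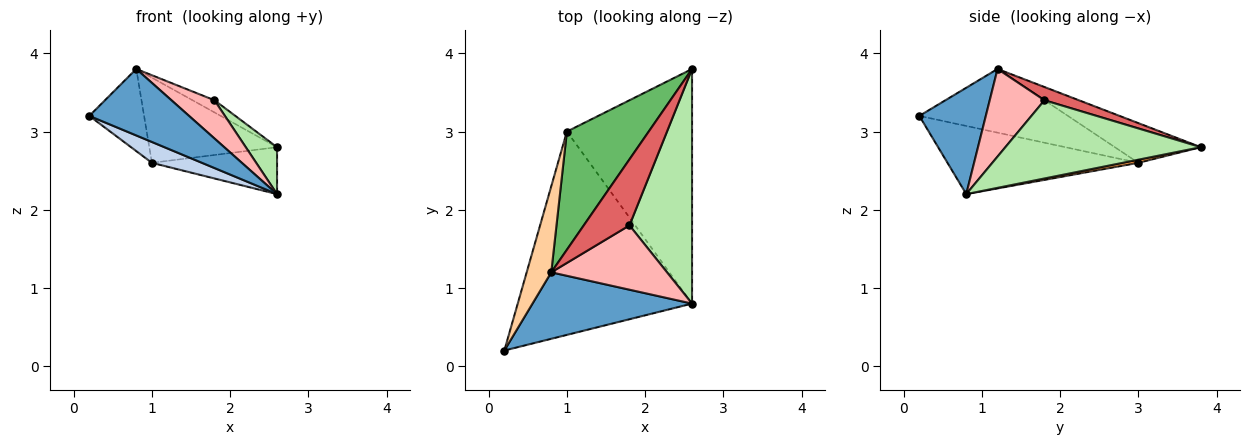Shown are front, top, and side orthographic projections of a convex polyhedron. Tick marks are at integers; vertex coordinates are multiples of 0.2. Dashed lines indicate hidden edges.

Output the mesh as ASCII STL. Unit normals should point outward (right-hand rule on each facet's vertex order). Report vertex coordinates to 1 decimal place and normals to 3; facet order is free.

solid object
 facet normal 0.426 -0.640 0.640
  outer loop
   vertex 0.8 1.2 3.8
   vertex 0.2 0.2 3.2
   vertex 2.6 0.8 2.2
  endloop
 endfacet
 facet normal -0.363 -0.095 -0.927
  outer loop
   vertex 1.0 3.0 2.6
   vertex 2.6 0.8 2.2
   vertex 0.2 0.2 3.2
  endloop
 endfacet
 facet normal 0.025 0.196 -0.980
  outer loop
   vertex 1.0 3.0 2.6
   vertex 2.6 3.8 2.8
   vertex 2.6 0.8 2.2
  endloop
 endfacet
 facet normal -0.882 0.325 0.341
  outer loop
   vertex 1.0 3.0 2.6
   vertex 0.2 0.2 3.2
   vertex 0.8 1.2 3.8
  endloop
 endfacet
 facet normal -0.366 0.544 0.755
  outer loop
   vertex 1.0 3.0 2.6
   vertex 0.8 1.2 3.8
   vertex 2.6 3.8 2.8
  endloop
 endfacet
 facet normal 0.775 -0.124 0.620
  outer loop
   vertex 1.8 1.8 3.4
   vertex 2.6 0.8 2.2
   vertex 2.6 3.8 2.8
  endloop
 endfacet
 facet normal 0.274 0.174 0.946
  outer loop
   vertex 1.8 1.8 3.4
   vertex 2.6 3.8 2.8
   vertex 0.8 1.2 3.8
  endloop
 endfacet
 facet normal 0.545 -0.428 0.721
  outer loop
   vertex 1.8 1.8 3.4
   vertex 0.8 1.2 3.8
   vertex 2.6 0.8 2.2
  endloop
 endfacet
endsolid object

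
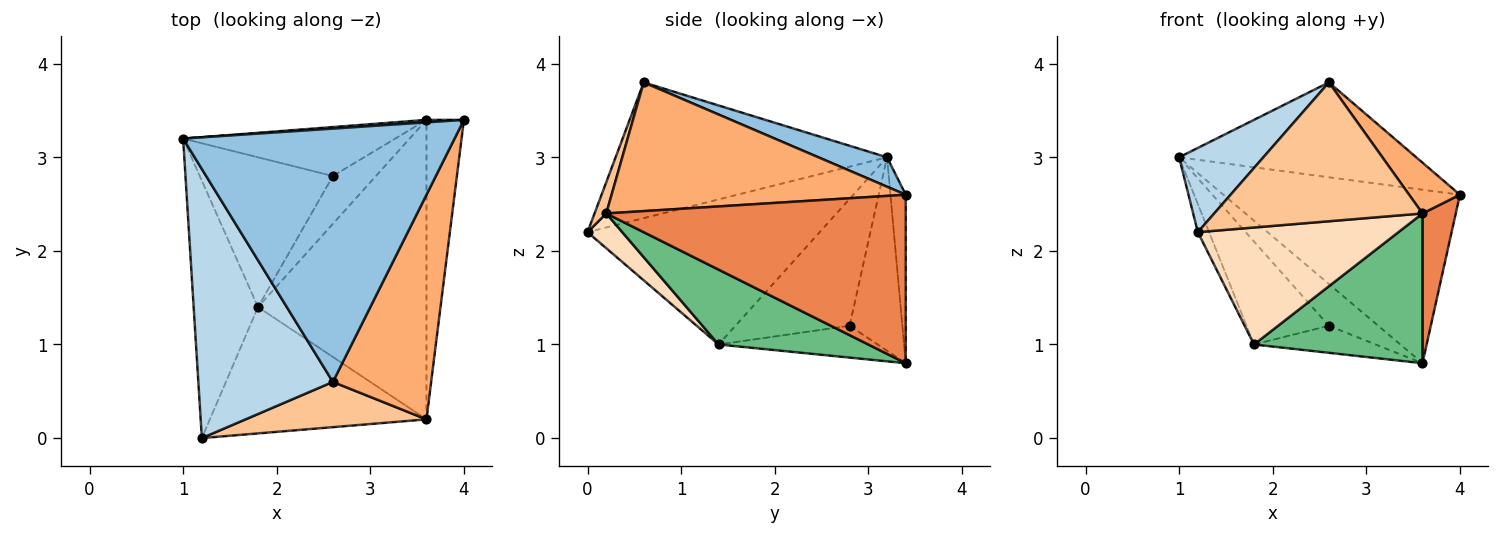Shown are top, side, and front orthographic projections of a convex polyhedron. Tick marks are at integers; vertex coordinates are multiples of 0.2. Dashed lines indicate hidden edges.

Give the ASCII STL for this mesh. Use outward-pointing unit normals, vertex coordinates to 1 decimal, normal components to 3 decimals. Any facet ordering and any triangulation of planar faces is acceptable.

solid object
 facet normal -0.065 0.998 0.014
  outer loop
   vertex 3.6 3.4 0.8
   vertex 1.0 3.2 3.0
   vertex 4.0 3.4 2.6
  endloop
 endfacet
 facet normal 0.101 0.349 0.932
  outer loop
   vertex 2.6 0.6 3.8
   vertex 4.0 3.4 2.6
   vertex 1.0 3.2 3.0
  endloop
 endfacet
 facet normal -0.694 -0.215 0.688
  outer loop
   vertex 2.6 0.6 3.8
   vertex 1.0 3.2 3.0
   vertex 1.2 0.0 2.2
  endloop
 endfacet
 facet normal -0.913 0.044 -0.405
  outer loop
   vertex 1.8 1.4 1.0
   vertex 1.2 0.0 2.2
   vertex 1.0 3.2 3.0
  endloop
 endfacet
 facet normal 0.970 -0.108 -0.216
  outer loop
   vertex 3.6 0.2 2.4
   vertex 3.6 3.4 0.8
   vertex 4.0 3.4 2.6
  endloop
 endfacet
 facet normal 0.787 -0.136 0.601
  outer loop
   vertex 3.6 0.2 2.4
   vertex 4.0 3.4 2.6
   vertex 2.6 0.6 3.8
  endloop
 endfacet
 facet normal 0.053 -0.949 0.309
  outer loop
   vertex 3.6 0.2 2.4
   vertex 2.6 0.6 3.8
   vertex 1.2 0.0 2.2
  endloop
 endfacet
 facet normal 0.117 -0.675 -0.729
  outer loop
   vertex 3.6 0.2 2.4
   vertex 1.2 0.0 2.2
   vertex 1.8 1.4 1.0
  endloop
 endfacet
 facet normal 0.369 -0.416 -0.831
  outer loop
   vertex 3.6 0.2 2.4
   vertex 1.8 1.4 1.0
   vertex 3.6 3.4 0.8
  endloop
 endfacet
 facet normal -0.570 0.533 -0.625
  outer loop
   vertex 2.6 2.8 1.2
   vertex 1.0 3.2 3.0
   vertex 3.6 3.4 0.8
  endloop
 endfacet
 facet normal -0.618 0.446 -0.648
  outer loop
   vertex 2.6 2.8 1.2
   vertex 1.8 1.4 1.0
   vertex 1.0 3.2 3.0
  endloop
 endfacet
 facet normal -0.541 0.414 -0.732
  outer loop
   vertex 2.6 2.8 1.2
   vertex 3.6 3.4 0.8
   vertex 1.8 1.4 1.0
  endloop
 endfacet
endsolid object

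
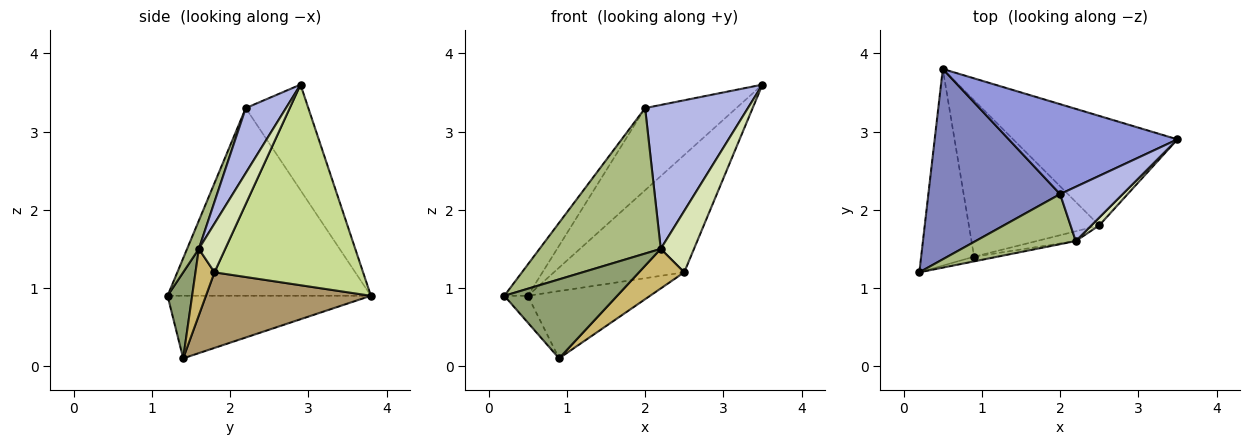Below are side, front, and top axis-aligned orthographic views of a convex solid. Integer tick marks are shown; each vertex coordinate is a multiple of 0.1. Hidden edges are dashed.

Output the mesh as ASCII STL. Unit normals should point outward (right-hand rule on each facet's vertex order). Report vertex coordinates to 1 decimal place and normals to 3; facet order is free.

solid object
 facet normal -0.760 0.088 -0.643
  outer loop
   vertex 0.9 1.4 0.1
   vertex 0.2 1.2 0.9
   vertex 0.5 3.8 0.9
  endloop
 endfacet
 facet normal -0.815 0.094 0.572
  outer loop
   vertex 2.0 2.2 3.3
   vertex 0.5 3.8 0.9
   vertex 0.2 1.2 0.9
  endloop
 endfacet
 facet normal -0.420 0.612 0.670
  outer loop
   vertex 2.0 2.2 3.3
   vertex 3.5 2.9 3.6
   vertex 0.5 3.8 0.9
  endloop
 endfacet
 facet normal 0.344 -0.879 0.331
  outer loop
   vertex 2.2 1.6 1.5
   vertex 3.5 2.9 3.6
   vertex 2.0 2.2 3.3
  endloop
 endfacet
 facet normal 0.212 -0.975 -0.058
  outer loop
   vertex 2.2 1.6 1.5
   vertex 0.2 1.2 0.9
   vertex 0.9 1.4 0.1
  endloop
 endfacet
 facet normal 0.091 -0.942 0.324
  outer loop
   vertex 2.2 1.6 1.5
   vertex 2.0 2.2 3.3
   vertex 0.2 1.2 0.9
  endloop
 endfacet
 facet normal 0.640 0.562 -0.524
  outer loop
   vertex 2.5 1.8 1.2
   vertex 0.5 3.8 0.9
   vertex 3.5 2.9 3.6
  endloop
 endfacet
 facet normal 0.619 -0.779 0.099
  outer loop
   vertex 2.5 1.8 1.2
   vertex 3.5 2.9 3.6
   vertex 2.2 1.6 1.5
  endloop
 endfacet
 facet normal 0.470 0.349 -0.811
  outer loop
   vertex 2.5 1.8 1.2
   vertex 0.9 1.4 0.1
   vertex 0.5 3.8 0.9
  endloop
 endfacet
 facet normal 0.377 -0.899 -0.222
  outer loop
   vertex 2.5 1.8 1.2
   vertex 2.2 1.6 1.5
   vertex 0.9 1.4 0.1
  endloop
 endfacet
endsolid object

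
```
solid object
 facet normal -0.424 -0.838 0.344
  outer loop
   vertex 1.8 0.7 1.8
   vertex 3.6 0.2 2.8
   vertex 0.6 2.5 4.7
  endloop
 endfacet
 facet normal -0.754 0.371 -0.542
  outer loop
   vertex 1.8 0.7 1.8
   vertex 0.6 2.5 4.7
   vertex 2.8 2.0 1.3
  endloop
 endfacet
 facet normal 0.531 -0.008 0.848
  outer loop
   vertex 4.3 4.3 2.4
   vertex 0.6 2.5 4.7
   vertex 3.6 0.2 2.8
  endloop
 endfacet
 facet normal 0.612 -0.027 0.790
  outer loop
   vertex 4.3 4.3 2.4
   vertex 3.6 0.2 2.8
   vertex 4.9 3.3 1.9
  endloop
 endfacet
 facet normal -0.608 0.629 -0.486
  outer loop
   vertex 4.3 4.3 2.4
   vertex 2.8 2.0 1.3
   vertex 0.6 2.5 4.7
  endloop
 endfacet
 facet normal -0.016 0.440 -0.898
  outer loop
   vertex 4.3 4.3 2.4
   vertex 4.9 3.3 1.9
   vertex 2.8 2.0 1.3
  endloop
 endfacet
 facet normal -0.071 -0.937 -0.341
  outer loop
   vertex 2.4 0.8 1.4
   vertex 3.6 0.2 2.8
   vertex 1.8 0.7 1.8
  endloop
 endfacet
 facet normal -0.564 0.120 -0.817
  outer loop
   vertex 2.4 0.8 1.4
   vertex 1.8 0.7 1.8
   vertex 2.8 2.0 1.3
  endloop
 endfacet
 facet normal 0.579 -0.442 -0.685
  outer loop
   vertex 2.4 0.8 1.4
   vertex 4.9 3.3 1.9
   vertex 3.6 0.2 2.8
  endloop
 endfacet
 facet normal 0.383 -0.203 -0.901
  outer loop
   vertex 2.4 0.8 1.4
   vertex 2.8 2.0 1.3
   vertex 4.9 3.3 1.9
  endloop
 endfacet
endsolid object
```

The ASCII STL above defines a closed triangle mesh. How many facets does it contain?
10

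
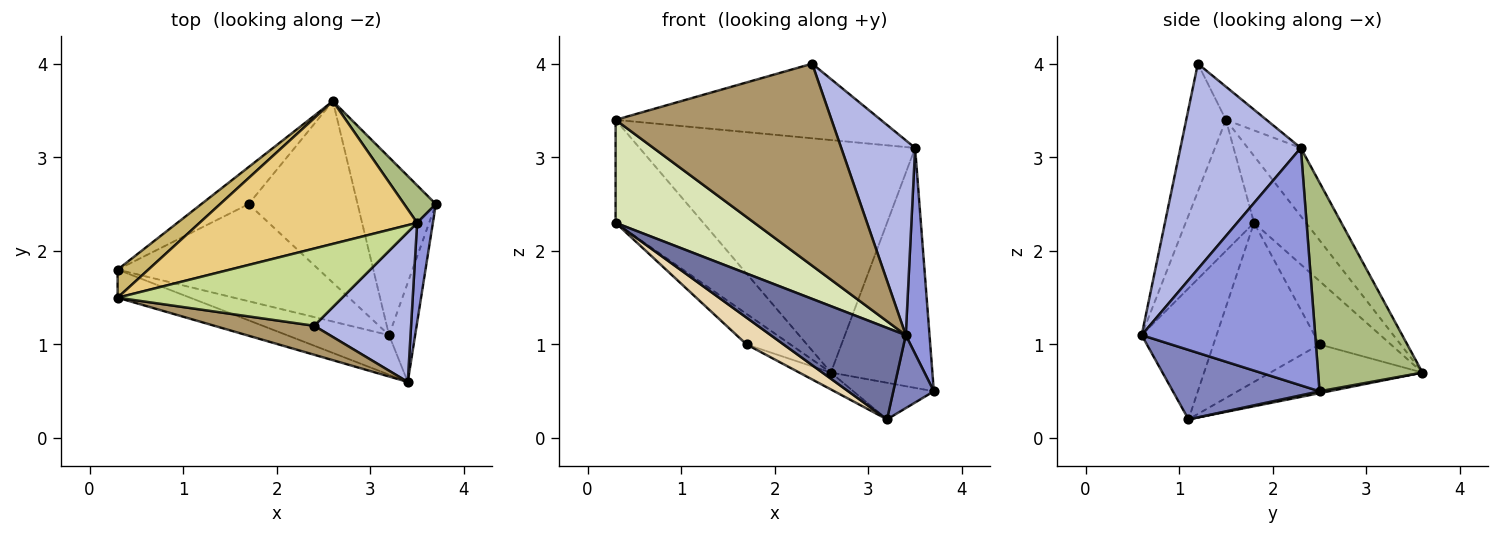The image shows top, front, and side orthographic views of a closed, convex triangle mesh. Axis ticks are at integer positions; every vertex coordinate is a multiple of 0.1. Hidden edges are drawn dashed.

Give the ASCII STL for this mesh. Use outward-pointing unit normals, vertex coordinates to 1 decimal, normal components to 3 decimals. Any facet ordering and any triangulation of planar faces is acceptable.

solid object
 facet normal -0.454 -0.818 -0.354
  outer loop
   vertex 3.2 1.1 0.2
   vertex 3.4 0.6 1.1
   vertex 0.3 1.8 2.3
  endloop
 endfacet
 facet normal 0.906 -0.251 -0.341
  outer loop
   vertex 3.2 1.1 0.2
   vertex 3.7 2.5 0.5
   vertex 3.4 0.6 1.1
  endloop
 endfacet
 facet normal 0.989 -0.135 0.066
  outer loop
   vertex 3.5 2.3 3.1
   vertex 3.4 0.6 1.1
   vertex 3.7 2.5 0.5
  endloop
 endfacet
 facet normal 0.791 -0.485 0.373
  outer loop
   vertex 3.5 2.3 3.1
   vertex 2.4 1.2 4.0
   vertex 3.4 0.6 1.1
  endloop
 endfacet
 facet normal 0.023 0.201 -0.979
  outer loop
   vertex 2.6 3.6 0.7
   vertex 3.7 2.5 0.5
   vertex 3.2 1.1 0.2
  endloop
 endfacet
 facet normal 0.713 0.693 0.108
  outer loop
   vertex 2.6 3.6 0.7
   vertex 3.5 2.3 3.1
   vertex 3.7 2.5 0.5
  endloop
 endfacet
 facet normal -0.106 0.691 0.715
  outer loop
   vertex 0.3 1.5 3.4
   vertex 2.4 1.2 4.0
   vertex 3.5 2.3 3.1
  endloop
 endfacet
 facet normal -0.429 -0.871 -0.238
  outer loop
   vertex 0.3 1.5 3.4
   vertex 0.3 1.8 2.3
   vertex 3.4 0.6 1.1
  endloop
 endfacet
 facet normal -0.179 -0.974 0.140
  outer loop
   vertex 0.3 1.5 3.4
   vertex 3.4 0.6 1.1
   vertex 2.4 1.2 4.0
  endloop
 endfacet
 facet normal -0.497 0.837 0.228
  outer loop
   vertex 0.3 1.5 3.4
   vertex 2.6 3.6 0.7
   vertex 0.3 1.8 2.3
  endloop
 endfacet
 facet normal -0.162 0.841 0.516
  outer loop
   vertex 0.3 1.5 3.4
   vertex 3.5 2.3 3.1
   vertex 2.6 3.6 0.7
  endloop
 endfacet
 facet normal -0.606 -0.211 -0.767
  outer loop
   vertex 1.7 2.5 1.0
   vertex 3.2 1.1 0.2
   vertex 0.3 1.8 2.3
  endloop
 endfacet
 facet normal -0.719 0.442 -0.536
  outer loop
   vertex 1.7 2.5 1.0
   vertex 0.3 1.8 2.3
   vertex 2.6 3.6 0.7
  endloop
 endfacet
 facet normal -0.406 0.084 -0.910
  outer loop
   vertex 1.7 2.5 1.0
   vertex 2.6 3.6 0.7
   vertex 3.2 1.1 0.2
  endloop
 endfacet
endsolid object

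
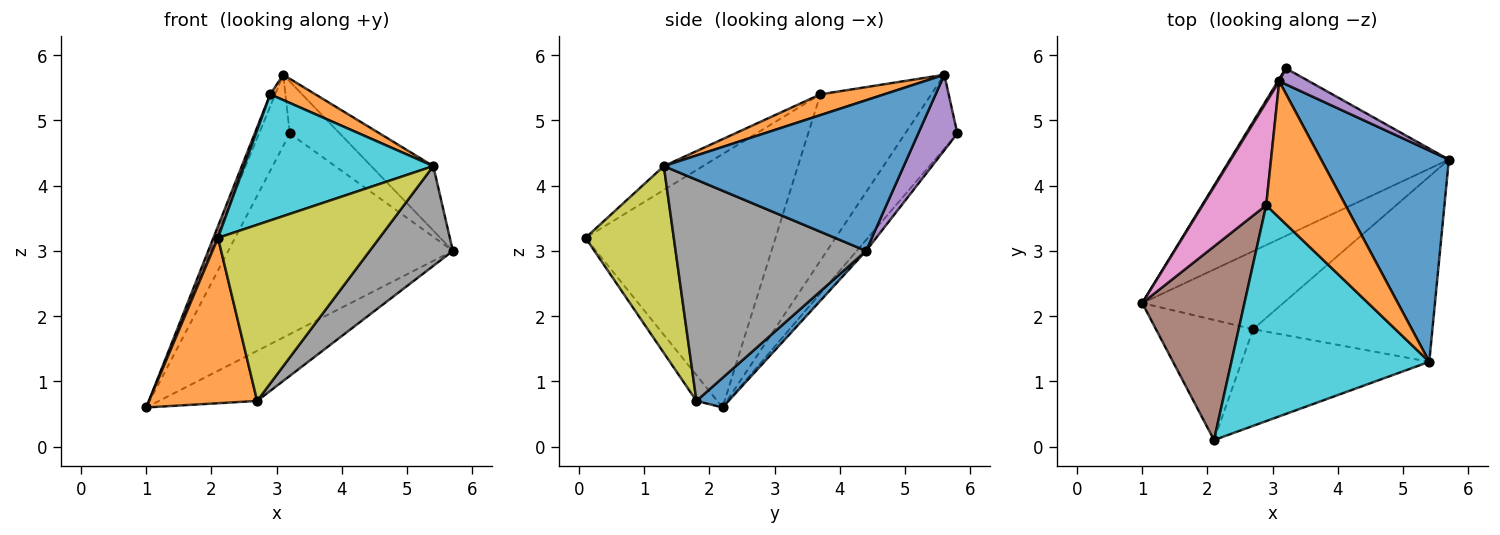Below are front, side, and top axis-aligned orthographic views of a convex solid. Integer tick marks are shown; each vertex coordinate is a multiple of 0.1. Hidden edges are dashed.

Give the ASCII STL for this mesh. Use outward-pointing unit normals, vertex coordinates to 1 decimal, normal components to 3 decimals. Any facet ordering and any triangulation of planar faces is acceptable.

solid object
 facet normal 0.174 0.532 -0.829
  outer loop
   vertex 2.7 1.8 0.7
   vertex 1.0 2.2 0.6
   vertex 5.7 4.4 3.0
  endloop
 endfacet
 facet normal -0.154 -0.799 -0.581
  outer loop
   vertex 2.7 1.8 0.7
   vertex 2.1 0.1 3.2
   vertex 1.0 2.2 0.6
  endloop
 endfacet
 facet normal -0.032 0.767 -0.641
  outer loop
   vertex 3.2 5.8 4.8
   vertex 5.7 4.4 3.0
   vertex 1.0 2.2 0.6
  endloop
 endfacet
 facet normal -0.862 0.507 0.017
  outer loop
   vertex 3.2 5.8 4.8
   vertex 1.0 2.2 0.6
   vertex 3.1 5.6 5.7
  endloop
 endfacet
 facet normal 0.599 0.765 0.237
  outer loop
   vertex 3.2 5.8 4.8
   vertex 3.1 5.6 5.7
   vertex 5.7 4.4 3.0
  endloop
 endfacet
 facet normal -0.927 -0.023 0.374
  outer loop
   vertex 2.9 3.7 5.4
   vertex 1.0 2.2 0.6
   vertex 2.1 0.1 3.2
  endloop
 endfacet
 facet normal -0.933 0.042 0.356
  outer loop
   vertex 2.9 3.7 5.4
   vertex 3.1 5.6 5.7
   vertex 1.0 2.2 0.6
  endloop
 endfacet
 facet normal 0.736 -0.321 -0.596
  outer loop
   vertex 5.4 1.3 4.3
   vertex 2.7 1.8 0.7
   vertex 5.7 4.4 3.0
  endloop
 endfacet
 facet normal 0.432 -0.791 -0.434
  outer loop
   vertex 5.4 1.3 4.3
   vertex 2.1 0.1 3.2
   vertex 2.7 1.8 0.7
  endloop
 endfacet
 facet normal -0.104 -0.502 0.859
  outer loop
   vertex 5.4 1.3 4.3
   vertex 2.9 3.7 5.4
   vertex 2.1 0.1 3.2
  endloop
 endfacet
 facet normal 0.748 0.194 0.634
  outer loop
   vertex 5.4 1.3 4.3
   vertex 5.7 4.4 3.0
   vertex 3.1 5.6 5.7
  endloop
 endfacet
 facet normal 0.249 -0.177 0.952
  outer loop
   vertex 5.4 1.3 4.3
   vertex 3.1 5.6 5.7
   vertex 2.9 3.7 5.4
  endloop
 endfacet
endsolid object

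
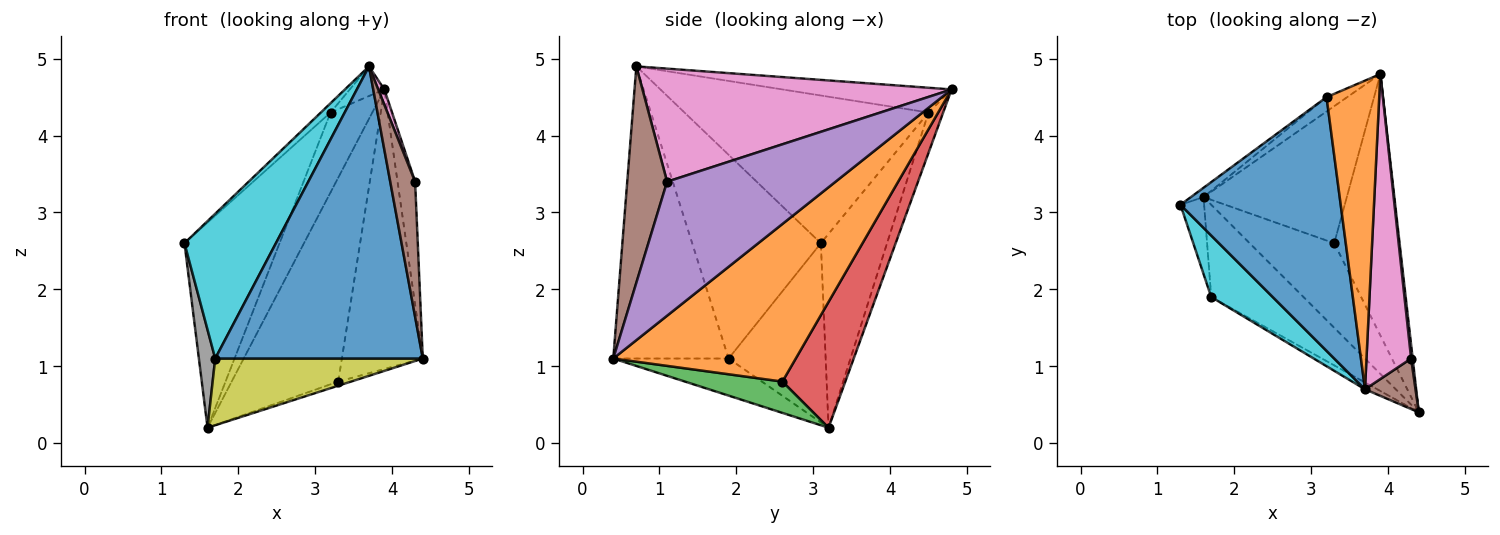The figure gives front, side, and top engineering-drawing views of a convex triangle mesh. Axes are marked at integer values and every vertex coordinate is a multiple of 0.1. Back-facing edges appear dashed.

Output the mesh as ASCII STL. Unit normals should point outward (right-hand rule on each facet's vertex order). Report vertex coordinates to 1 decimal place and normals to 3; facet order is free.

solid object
 facet normal -0.677 0.027 0.735
  outer loop
   vertex 3.2 4.5 4.3
   vertex 1.3 3.1 2.6
   vertex 3.7 0.7 4.9
  endloop
 endfacet
 facet normal -0.424 0.087 0.902
  outer loop
   vertex 3.2 4.5 4.3
   vertex 3.7 0.7 4.9
   vertex 3.9 4.8 4.6
  endloop
 endfacet
 facet normal -0.571 0.820 -0.037
  outer loop
   vertex 3.2 4.5 4.3
   vertex 1.6 3.2 0.2
   vertex 1.3 3.1 2.6
  endloop
 endfacet
 facet normal -0.327 0.930 -0.167
  outer loop
   vertex 3.2 4.5 4.3
   vertex 3.9 4.8 4.6
   vertex 1.6 3.2 0.2
  endloop
 endfacet
 facet normal 0.995 0.104 0.012
  outer loop
   vertex 4.3 1.1 3.4
   vertex 4.4 0.4 1.1
   vertex 3.9 4.8 4.6
  endloop
 endfacet
 facet normal 0.832 -0.520 0.194
  outer loop
   vertex 4.3 1.1 3.4
   vertex 3.7 0.7 4.9
   vertex 4.4 0.4 1.1
  endloop
 endfacet
 facet normal 0.930 -0.019 0.367
  outer loop
   vertex 4.3 1.1 3.4
   vertex 3.9 4.8 4.6
   vertex 3.7 0.7 4.9
  endloop
 endfacet
 facet normal -0.978 -0.165 -0.129
  outer loop
   vertex 1.7 1.9 1.1
   vertex 1.3 3.1 2.6
   vertex 1.6 3.2 0.2
  endloop
 endfacet
 facet normal -0.310 -0.557 -0.770
  outer loop
   vertex 1.7 1.9 1.1
   vertex 1.6 3.2 0.2
   vertex 4.4 0.4 1.1
  endloop
 endfacet
 facet normal -0.792 -0.563 0.239
  outer loop
   vertex 1.7 1.9 1.1
   vertex 3.7 0.7 4.9
   vertex 1.3 3.1 2.6
  endloop
 endfacet
 facet normal -0.486 -0.874 -0.020
  outer loop
   vertex 1.7 1.9 1.1
   vertex 4.4 0.4 1.1
   vertex 3.7 0.7 4.9
  endloop
 endfacet
 facet normal 0.855 0.379 -0.354
  outer loop
   vertex 3.3 2.6 0.8
   vertex 3.9 4.8 4.6
   vertex 4.4 0.4 1.1
  endloop
 endfacet
 facet normal 0.347 0.046 -0.937
  outer loop
   vertex 3.3 2.6 0.8
   vertex 4.4 0.4 1.1
   vertex 1.6 3.2 0.2
  endloop
 endfacet
 facet normal 0.440 0.745 -0.501
  outer loop
   vertex 3.3 2.6 0.8
   vertex 1.6 3.2 0.2
   vertex 3.9 4.8 4.6
  endloop
 endfacet
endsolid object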